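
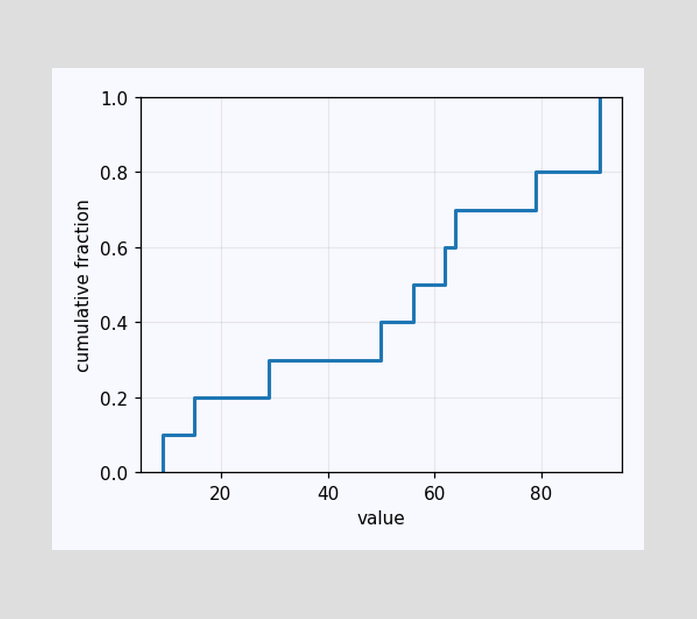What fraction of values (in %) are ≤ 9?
10%

At x=9 the ECDF step is at 10%.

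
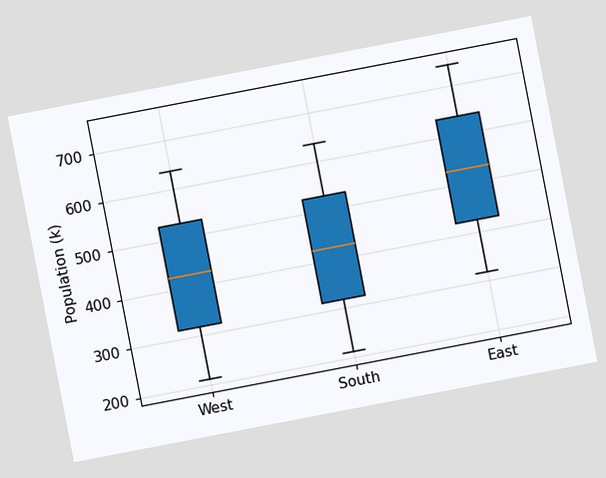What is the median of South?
424k

The chart is tilted about 11° counter-clockwise. The median line in the South box sits at 424k.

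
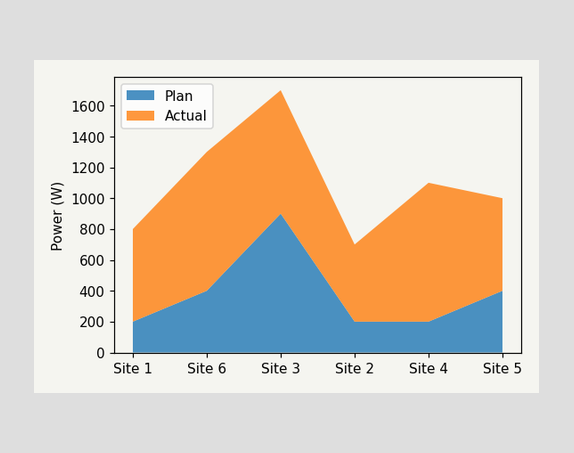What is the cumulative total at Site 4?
1100W

The stacked total at Site 4 reaches 1100W.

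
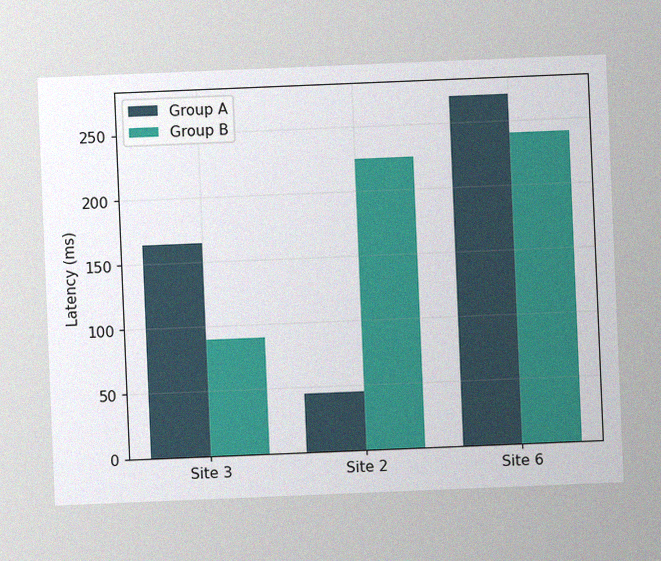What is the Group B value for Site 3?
90ms

The chart is tilted about 2° counter-clockwise, with some photo noise. The Group B bar at Site 3 reaches 90ms on the y-axis.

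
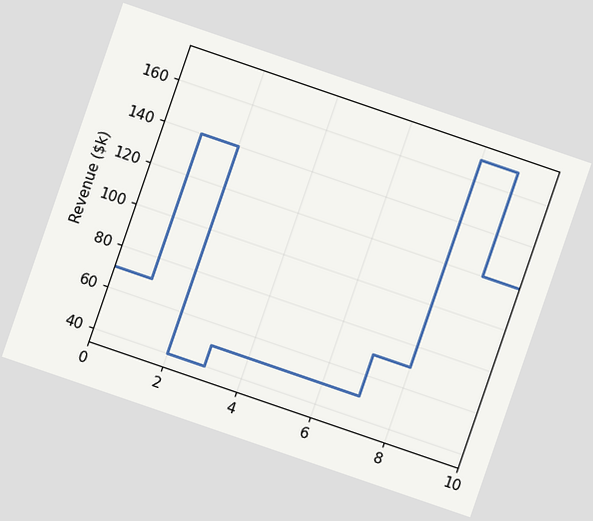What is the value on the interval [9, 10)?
The chart is tilted about 19° clockwise. On [9, 10) the step sits at $120k.

$120k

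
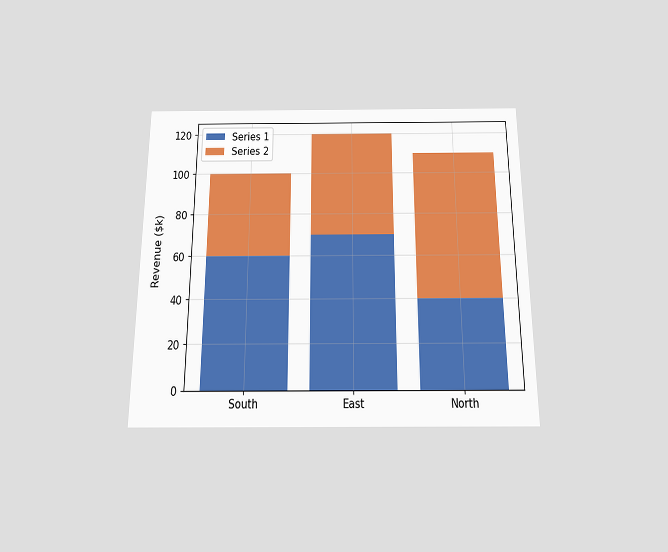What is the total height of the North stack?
The chart is viewed slightly from below. The North stack's top reaches $110k on the y-axis.

$110k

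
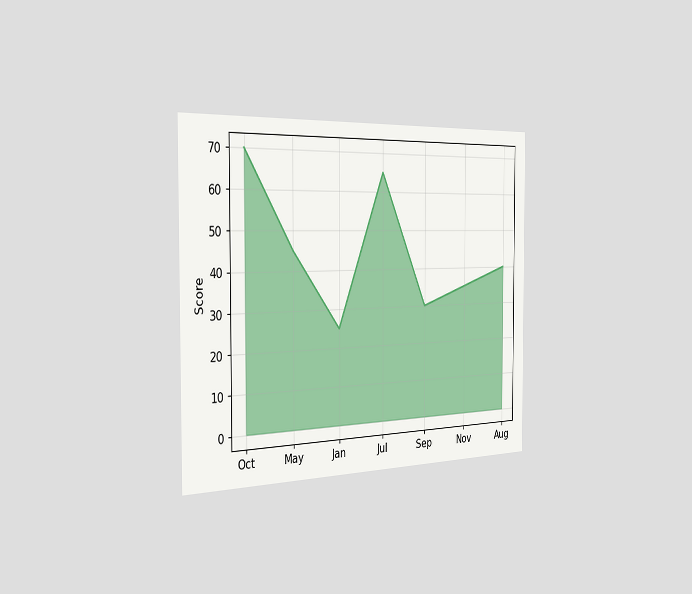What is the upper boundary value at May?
The chart is viewed slightly from the left. At May the upper boundary is at 45.

45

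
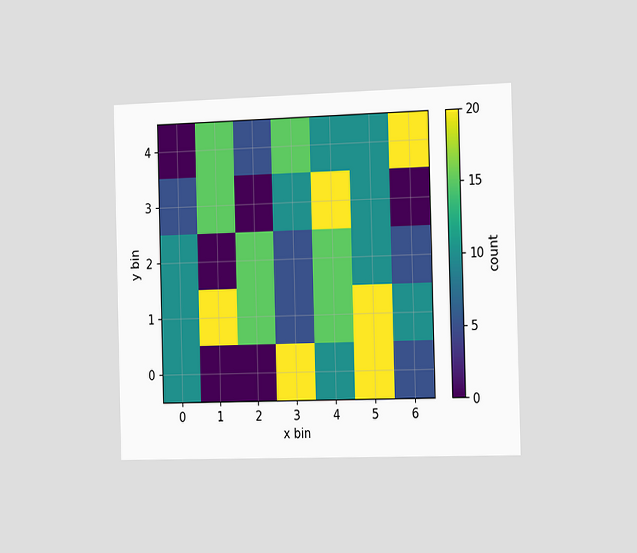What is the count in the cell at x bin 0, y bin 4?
0

The chart is viewed slightly from the right. Matching the cell (0, 4) against the colorbar gives 0.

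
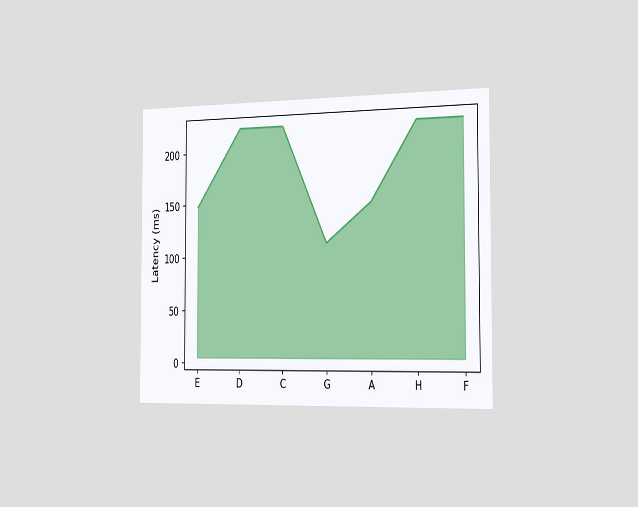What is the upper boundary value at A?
The chart is viewed slightly from the right. At A the upper boundary is at 148ms.

148ms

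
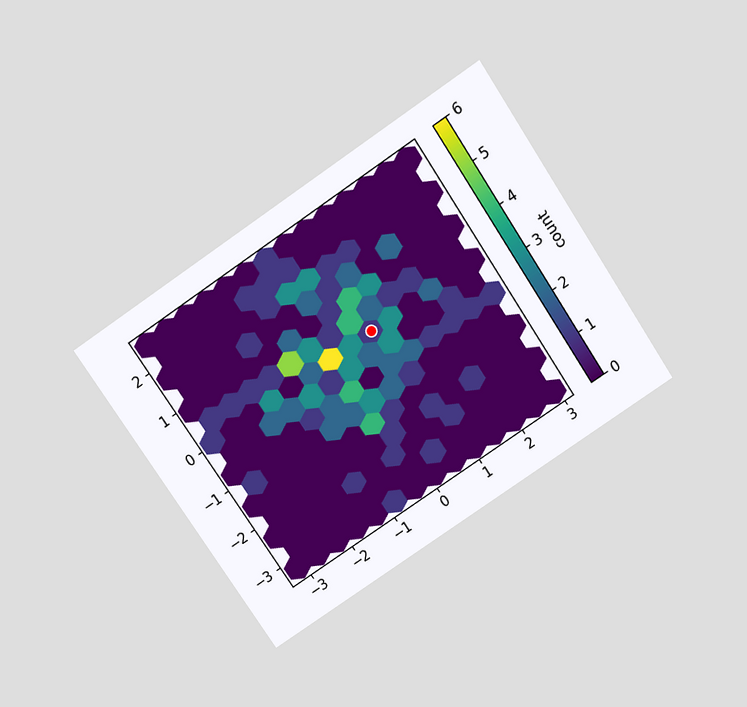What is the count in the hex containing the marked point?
The chart is tilted about 34° counter-clockwise and viewed slightly from above. The marked hex reads 1 on the colorbar.

1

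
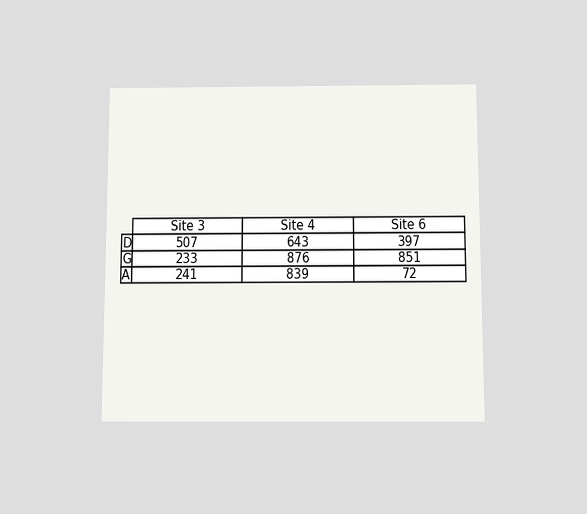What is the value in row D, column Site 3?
The chart is viewed slightly from below. The (D, Site 3) cell reads 507.

507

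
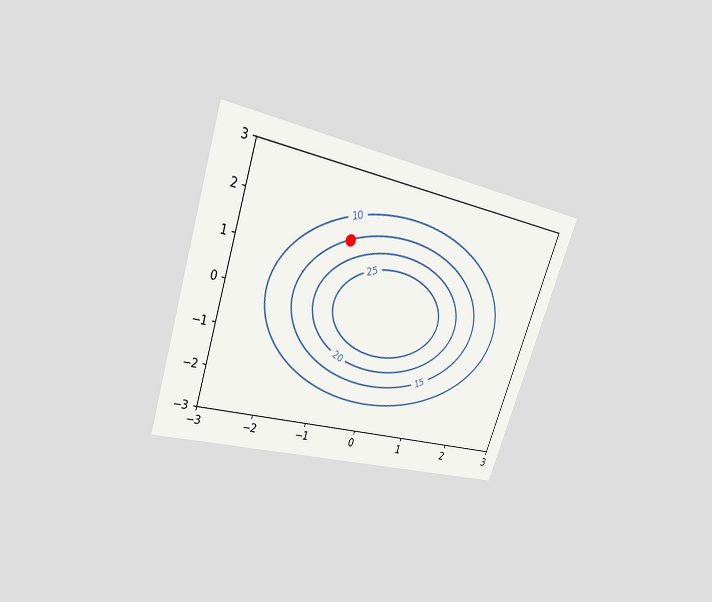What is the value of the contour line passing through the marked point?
The chart is tilted about 19° clockwise and viewed at a slight angle. The marked point sits on the contour labelled 15.

15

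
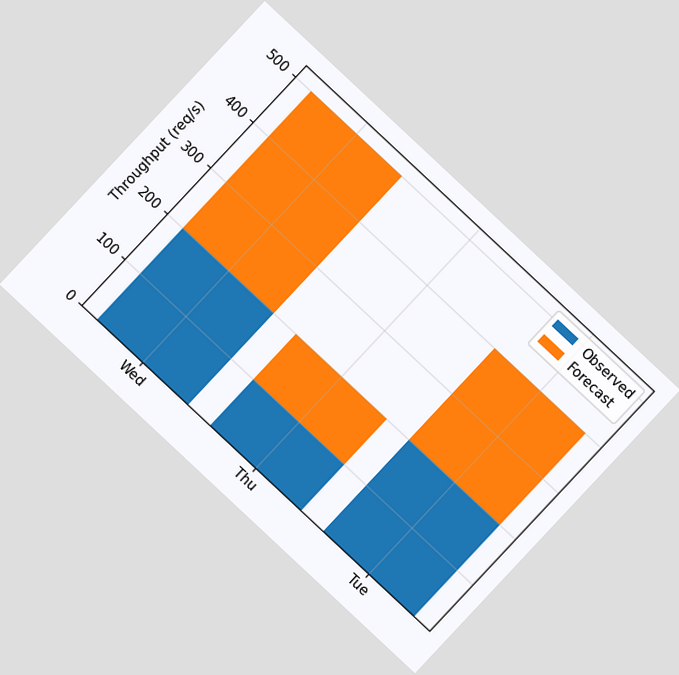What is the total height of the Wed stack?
500req/s

The chart is tilted about 43° clockwise. The Wed stack's top reaches 500req/s on the y-axis.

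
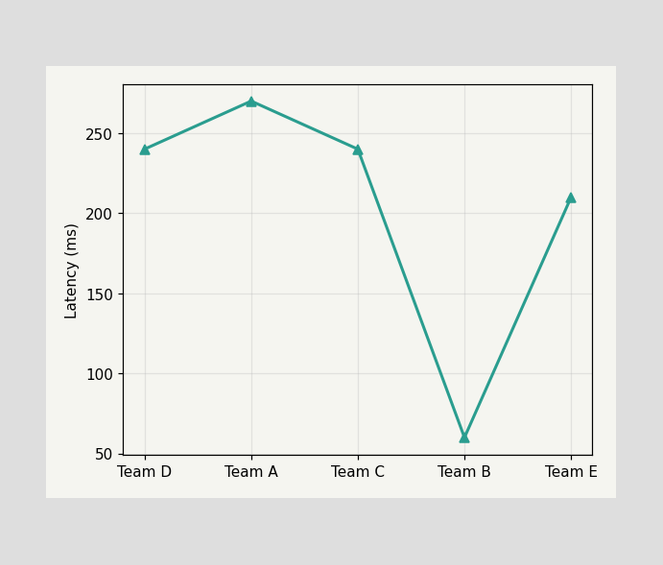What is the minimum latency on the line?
60ms

The lowest point is at Team B, and reading across to the y-axis gives 60ms.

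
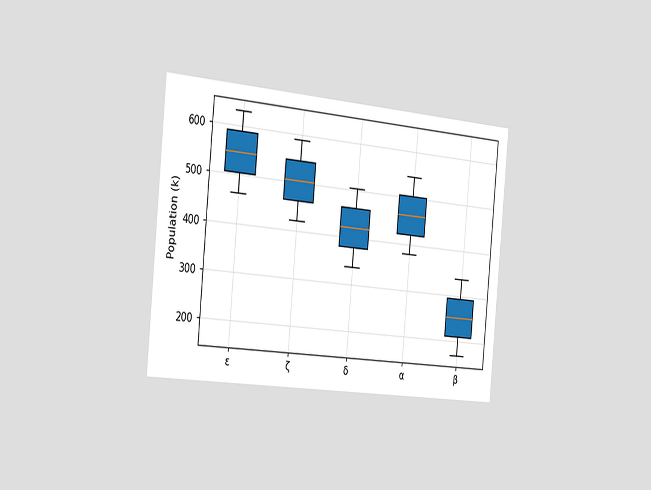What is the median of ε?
546k

The chart is tilted about 5° clockwise and viewed slightly from the left. The median line in the ε box sits at 546k.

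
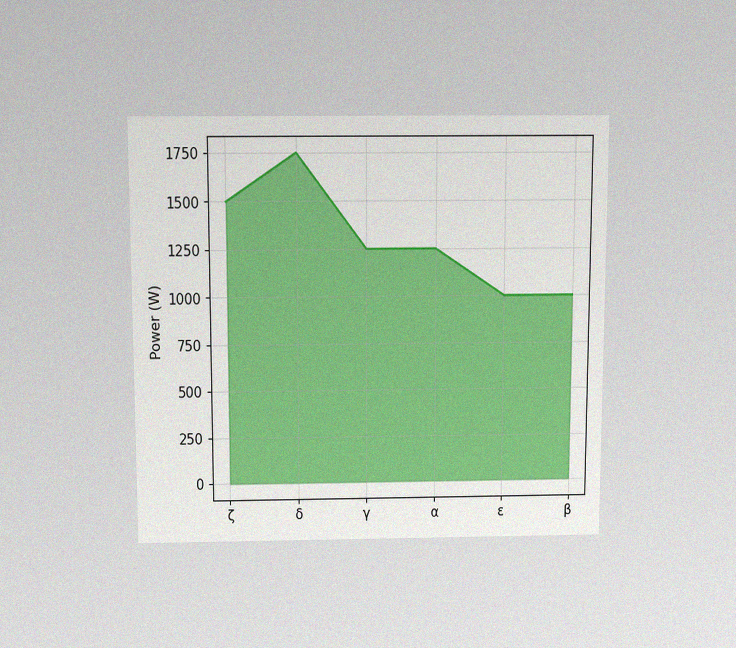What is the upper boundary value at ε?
The chart is viewed slightly from above, with some photo noise. At ε the upper boundary is at 1000W.

1000W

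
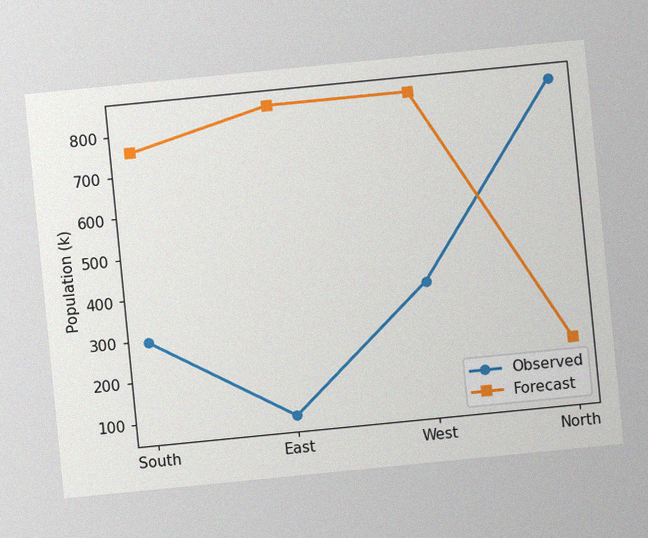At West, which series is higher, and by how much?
Forecast, by 462k

The chart is tilted about 6° counter-clockwise, with some photo noise. At West, Forecast sits above the other line by 462k.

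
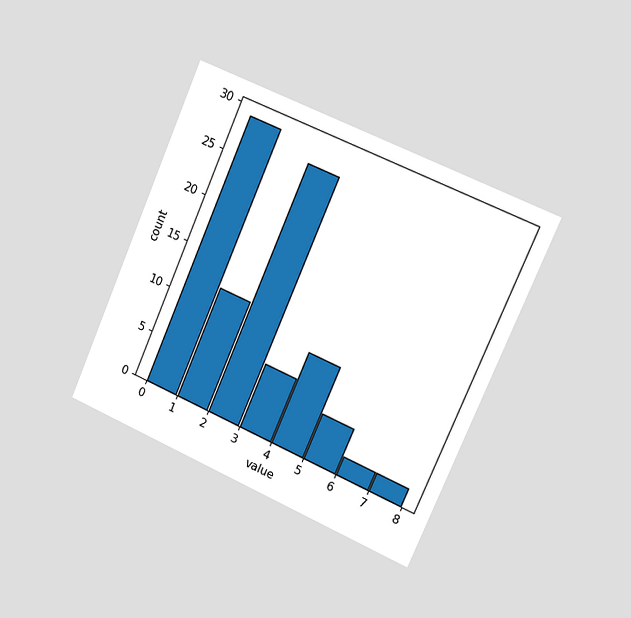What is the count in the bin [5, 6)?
5

The chart is tilted about 23° clockwise and viewed slightly from the right. The [5, 6) bin has height 5.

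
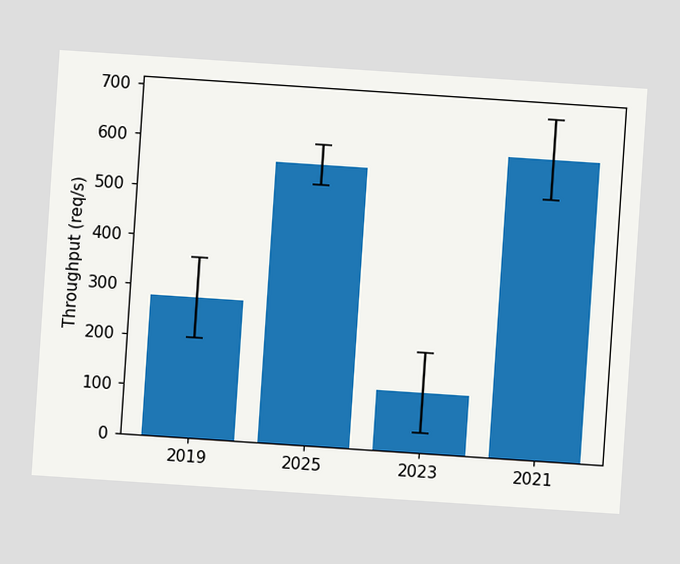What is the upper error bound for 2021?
The chart is tilted about 4° clockwise. The 2021 bar's upper whisker reaches 680req/s.

680req/s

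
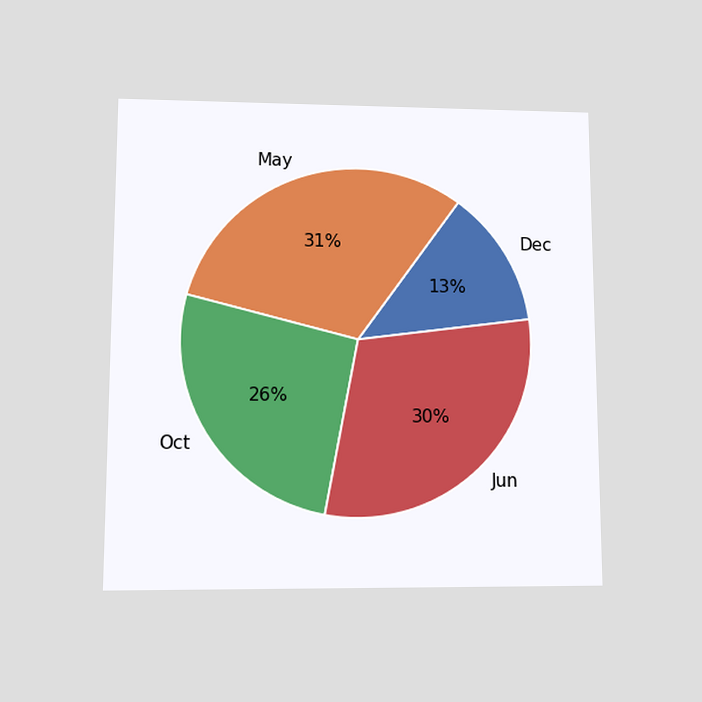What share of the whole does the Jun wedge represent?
The chart is viewed at a slight angle. The Jun slice takes up 30% of the pie.

30%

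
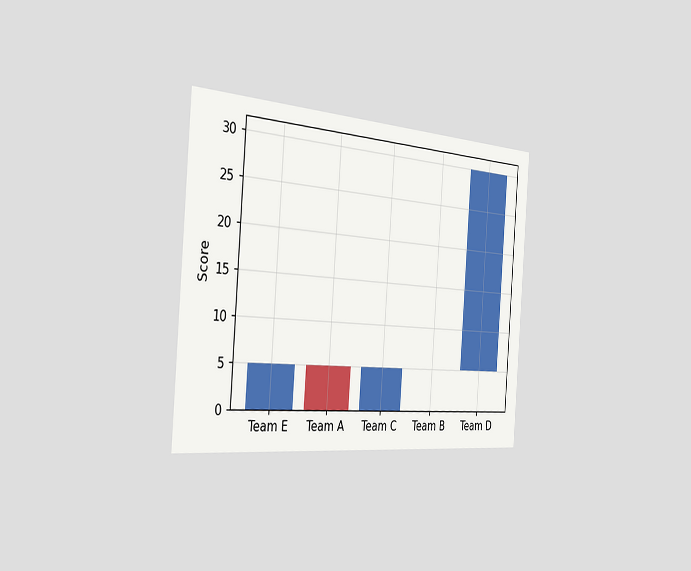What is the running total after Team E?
5

The chart is tilted about 4° clockwise and viewed slightly from the left. After Team E the running total reaches 5.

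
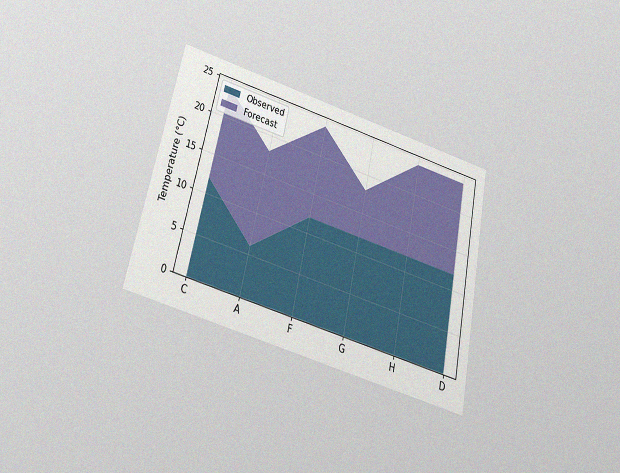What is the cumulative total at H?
The chart is tilted about 12° clockwise and viewed slightly from below, with some photo noise. The stacked total at H reaches 24°C.

24°C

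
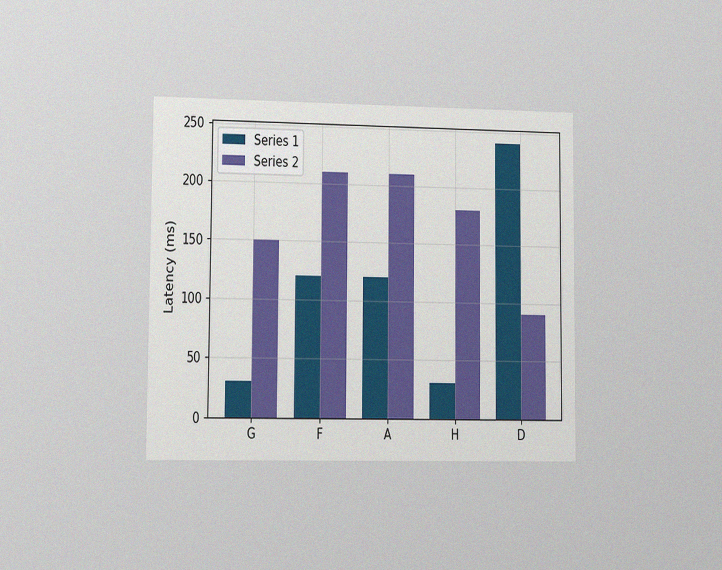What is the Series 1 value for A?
The chart is viewed slightly from the left, with some photo noise. The Series 1 bar at A reaches 120ms on the y-axis.

120ms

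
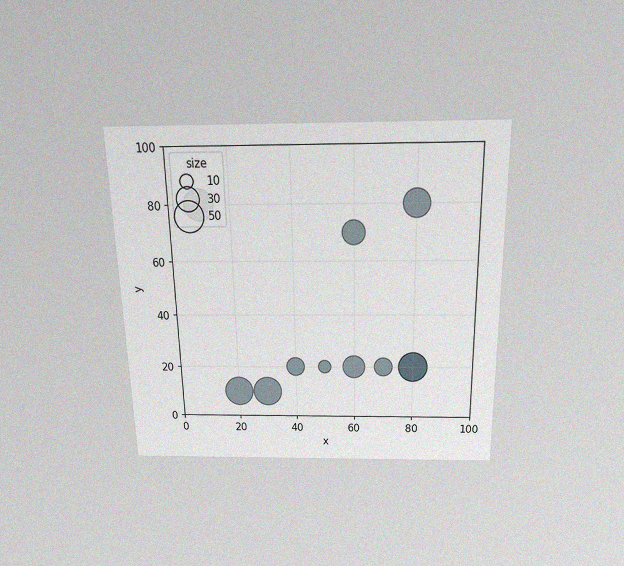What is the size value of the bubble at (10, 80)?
50

The chart is viewed slightly from above, with some photo noise. Matching the bubble at (10, 80) against the size legend gives 50.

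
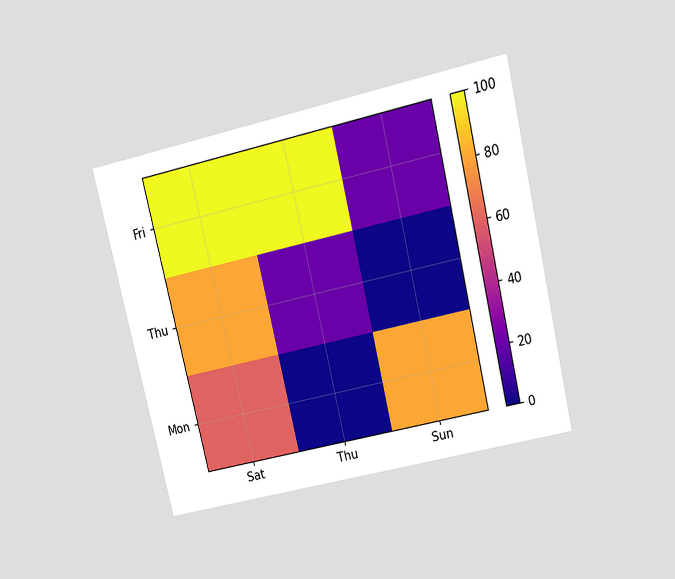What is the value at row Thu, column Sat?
80

The chart is tilted about 13° counter-clockwise and viewed slightly from above. Matching cell (Thu, Sat) against the colorbar gives 80.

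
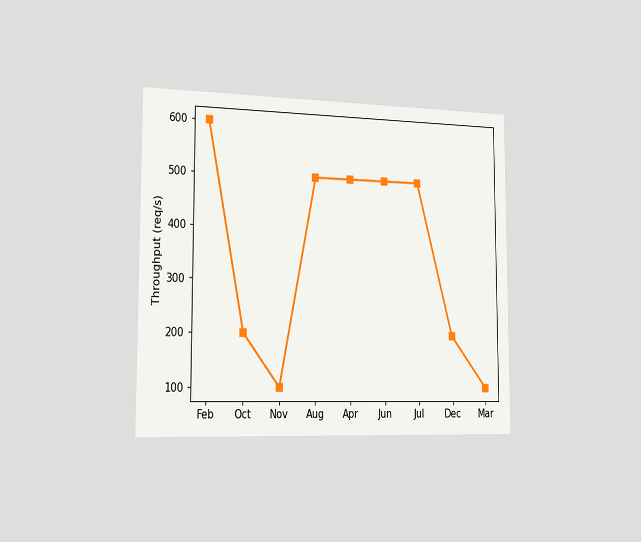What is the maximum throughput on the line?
The chart is viewed slightly from the left. The highest point is at Feb, and reading across to the y-axis gives 600req/s.

600req/s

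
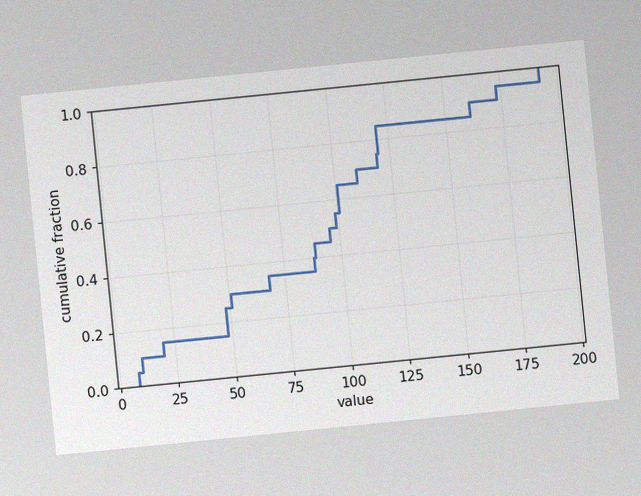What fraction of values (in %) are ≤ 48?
25%

The chart is tilted about 6° counter-clockwise, with some photo noise. At x=48 the ECDF step is at 25%.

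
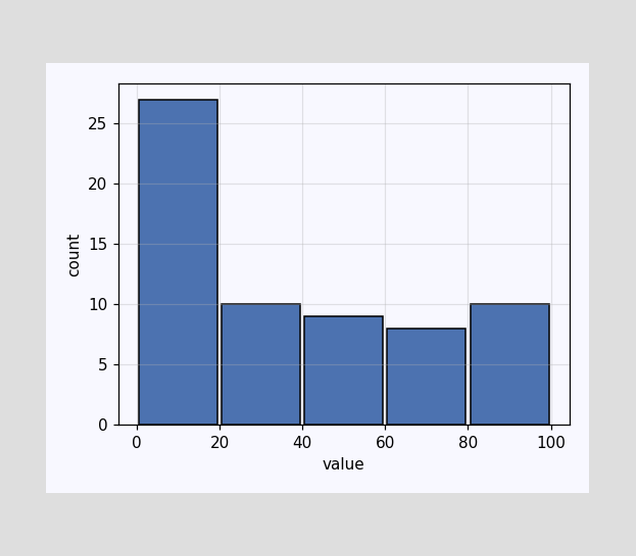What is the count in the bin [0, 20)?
The [0, 20) bin has height 27.

27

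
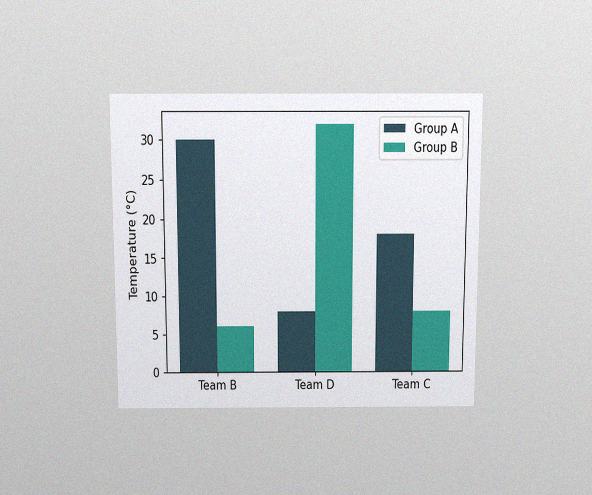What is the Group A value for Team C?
The chart is viewed slightly from above, with some photo noise. The Group A bar at Team C reaches 18°C on the y-axis.

18°C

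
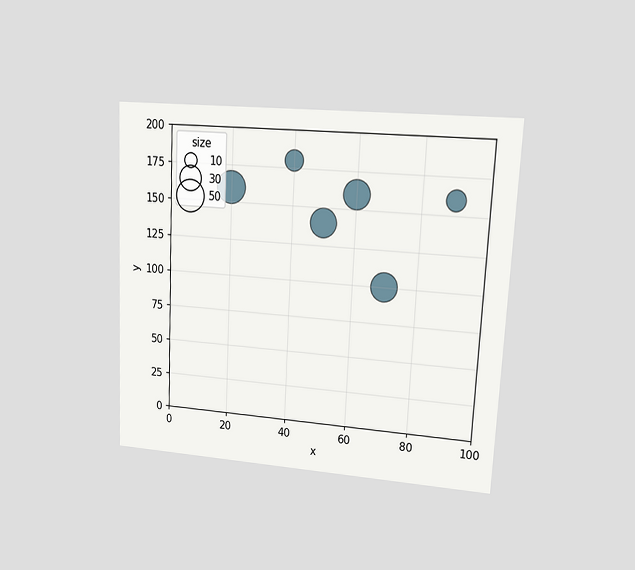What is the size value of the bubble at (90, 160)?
20

The chart is tilted about 3° clockwise and viewed at a slight angle. Matching the bubble at (90, 160) against the size legend gives 20.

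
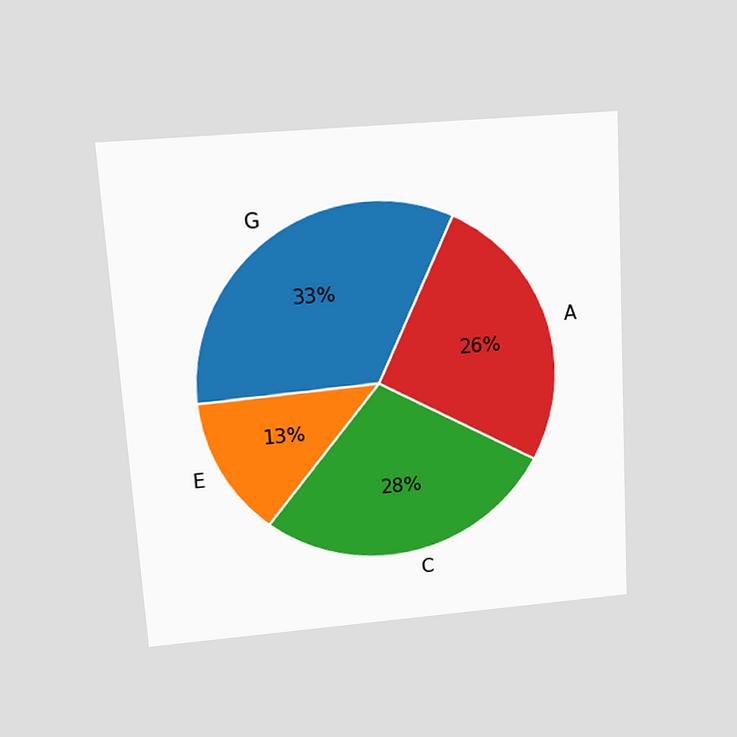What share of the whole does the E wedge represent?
The chart is tilted about 3° counter-clockwise and viewed slightly from above. The E slice takes up 13% of the pie.

13%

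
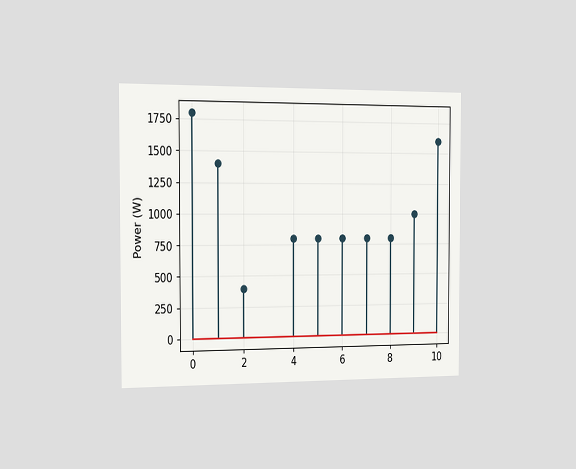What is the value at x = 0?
The chart is viewed slightly from the left. The stem at x=0 reaches 1800W.

1800W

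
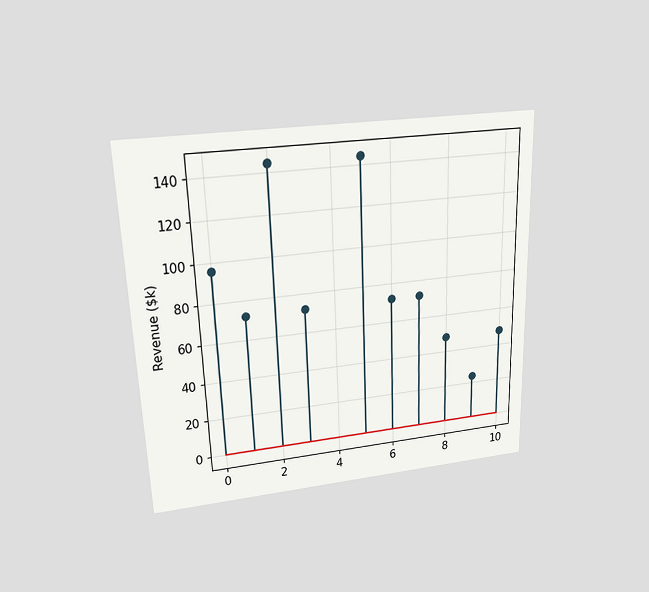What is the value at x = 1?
$72k

The chart is viewed slightly from above. The stem at x=1 reaches $72k.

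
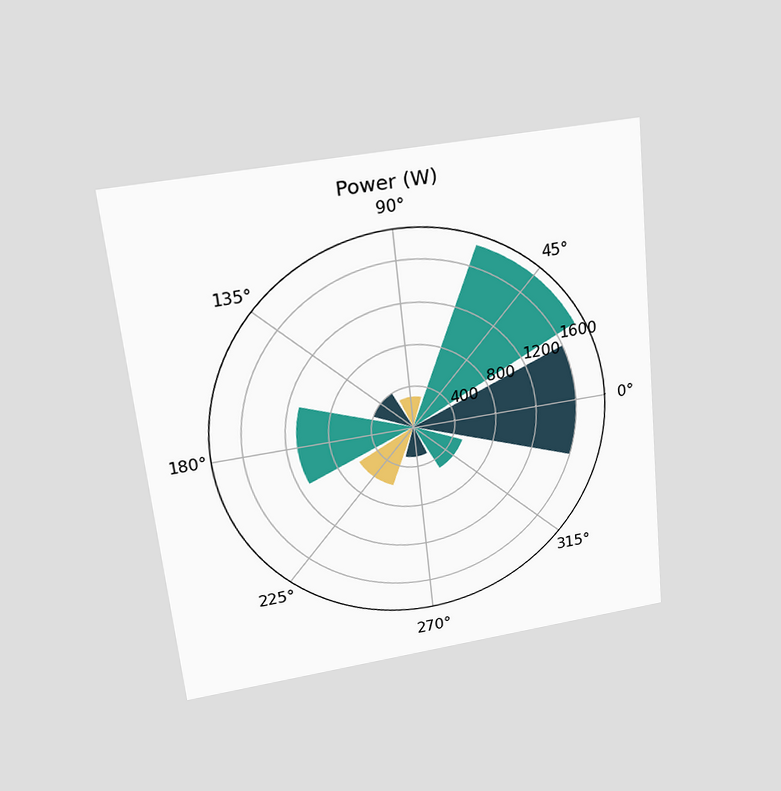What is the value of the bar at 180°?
The chart is tilted about 6° counter-clockwise and viewed slightly from above. The bar at 180° reaches 1100W on the radial axis.

1100W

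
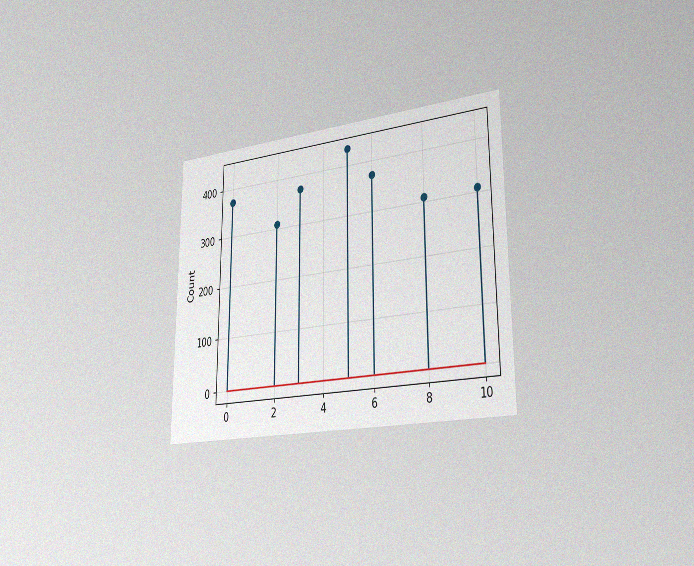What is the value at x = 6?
372

The chart is viewed slightly from the right, with some photo noise. The stem at x=6 reaches 372.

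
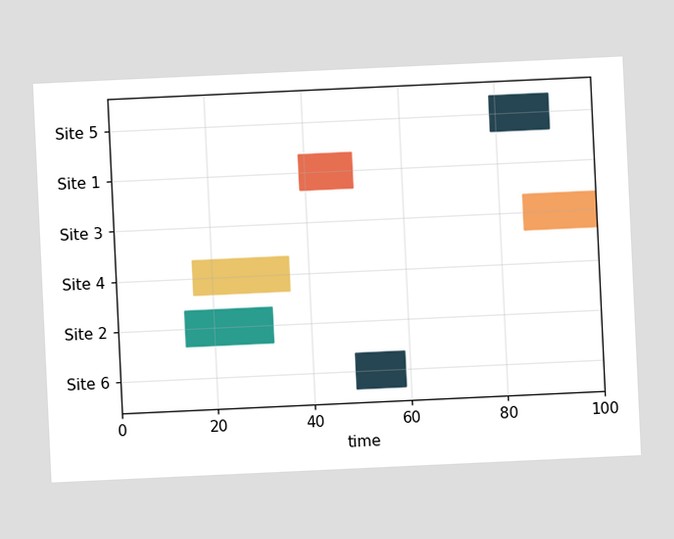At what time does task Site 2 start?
The chart is tilted about 3° counter-clockwise. The Site 2 bar begins at t=14.

14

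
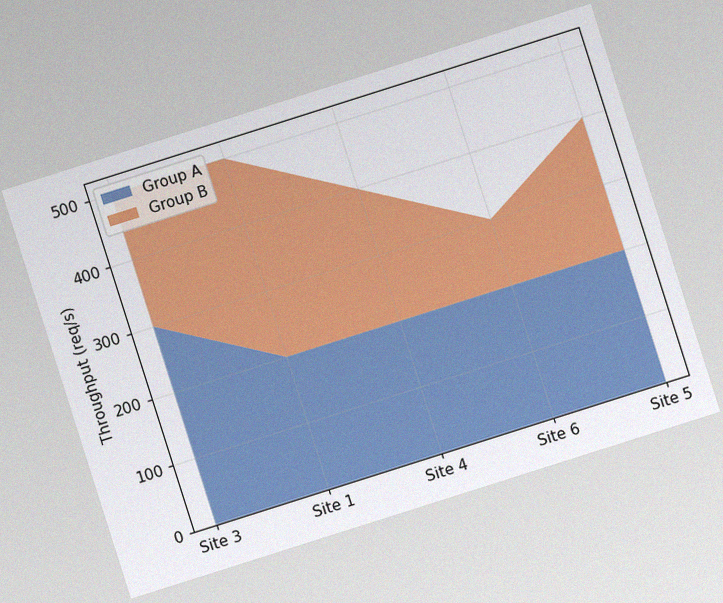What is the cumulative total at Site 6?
The chart is tilted about 18° counter-clockwise, with some photo noise. The stacked total at Site 6 reaches 300req/s.

300req/s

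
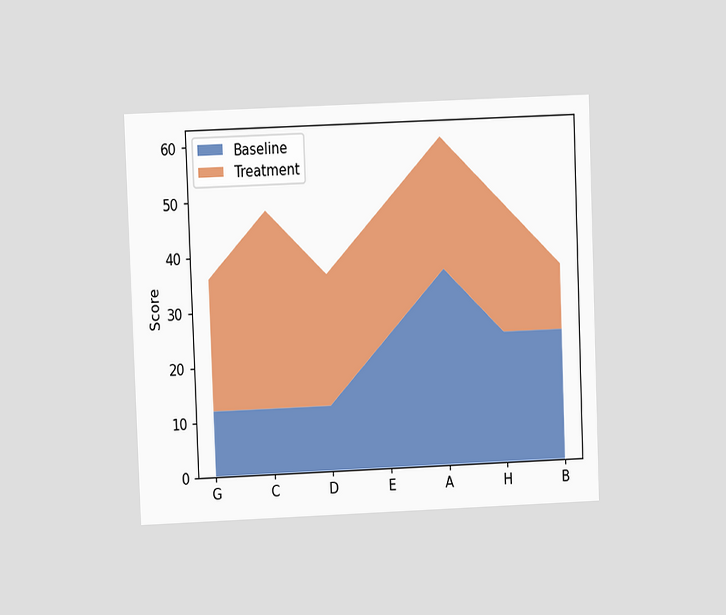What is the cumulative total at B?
The chart is tilted about 2° counter-clockwise and viewed at a slight angle. The stacked total at B reaches 36.

36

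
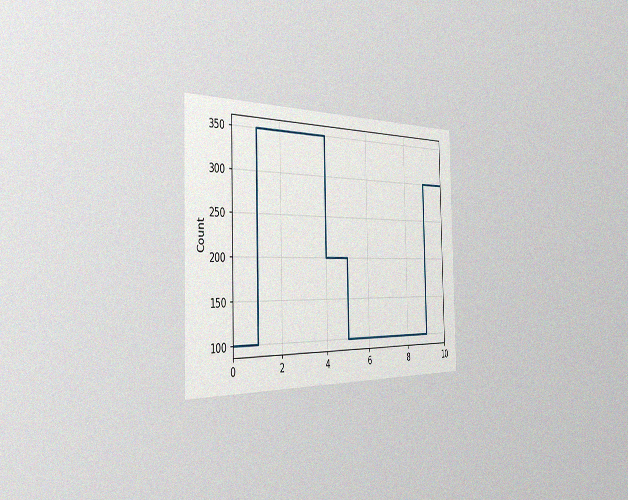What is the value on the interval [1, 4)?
The chart is viewed slightly from the left, with some photo noise. On [1, 4) the step sits at 350.

350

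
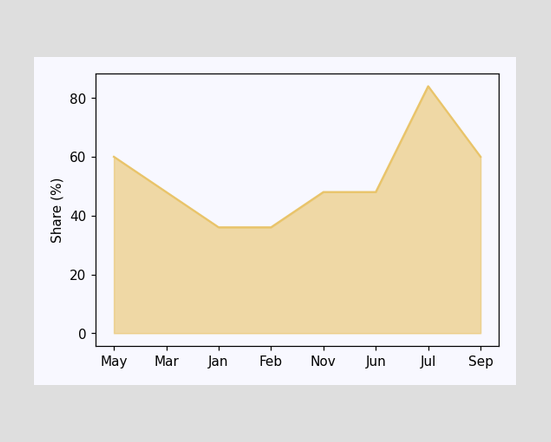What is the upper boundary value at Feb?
36%

At Feb the upper boundary is at 36%.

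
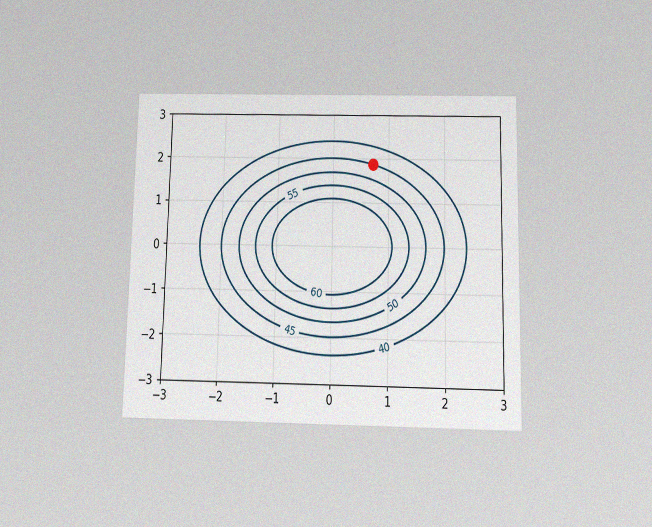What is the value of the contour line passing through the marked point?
The chart is viewed slightly from below, with some photo noise. The marked point sits on the contour labelled 45.

45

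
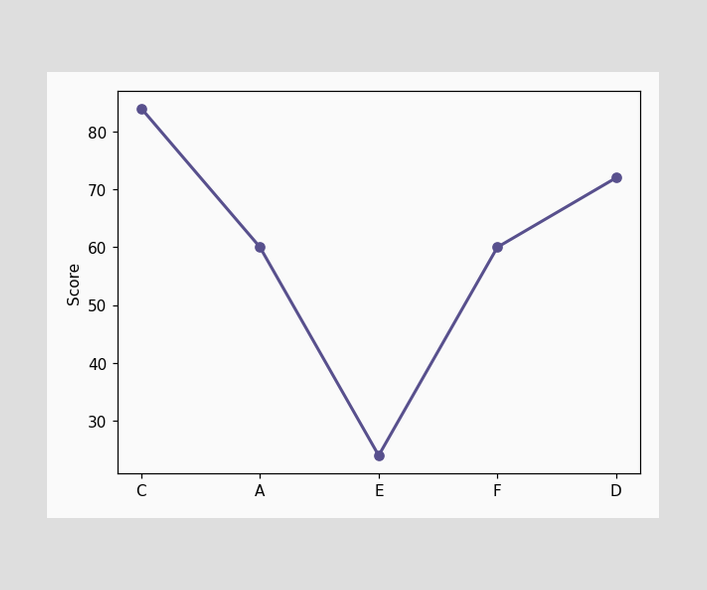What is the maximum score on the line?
The highest point is at C, and reading across to the y-axis gives 84.

84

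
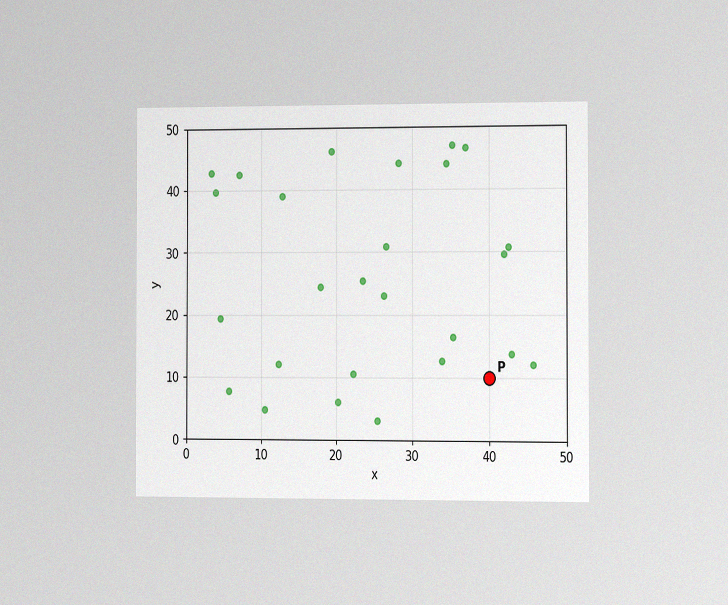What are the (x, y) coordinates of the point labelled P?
(40, 10)

The chart is viewed at a slight angle, with some photo noise. Following the gridlines from P to each axis, P sits at (40, 10).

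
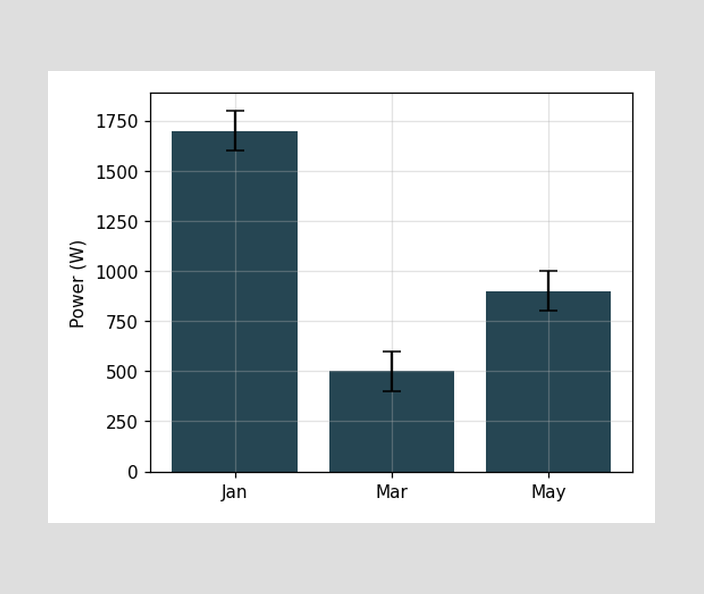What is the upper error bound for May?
The May bar's upper whisker reaches 1000W.

1000W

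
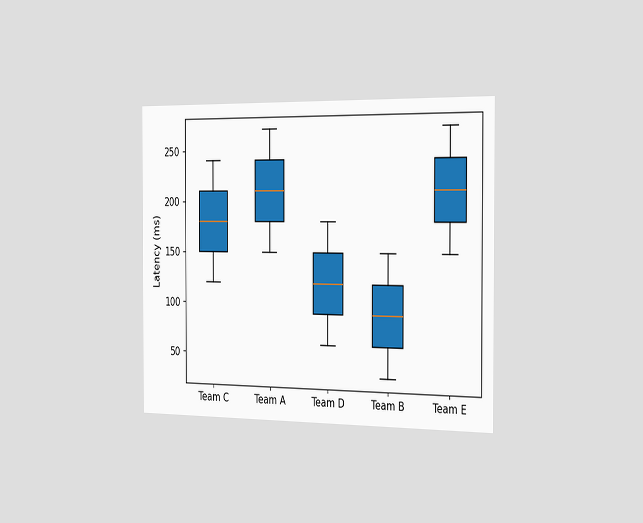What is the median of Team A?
The chart is viewed slightly from the right. The median line in the Team A box sits at 210ms.

210ms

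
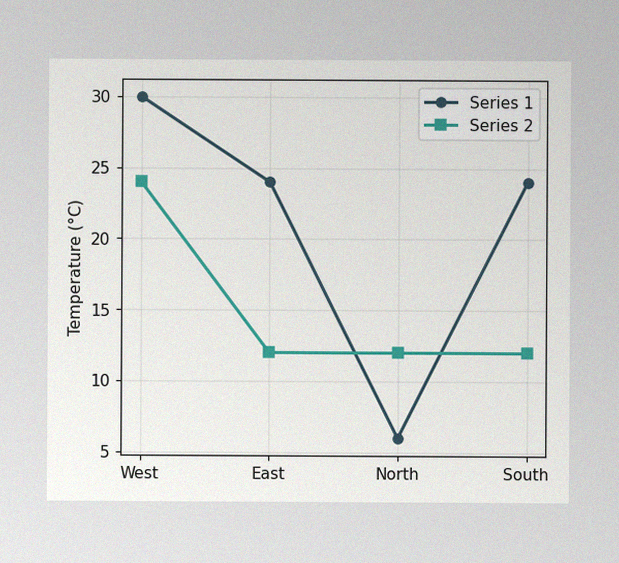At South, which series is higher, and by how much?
The image has some photo noise and uneven lighting. At South, Series 1 sits above the other line by 12°C.

Series 1, by 12°C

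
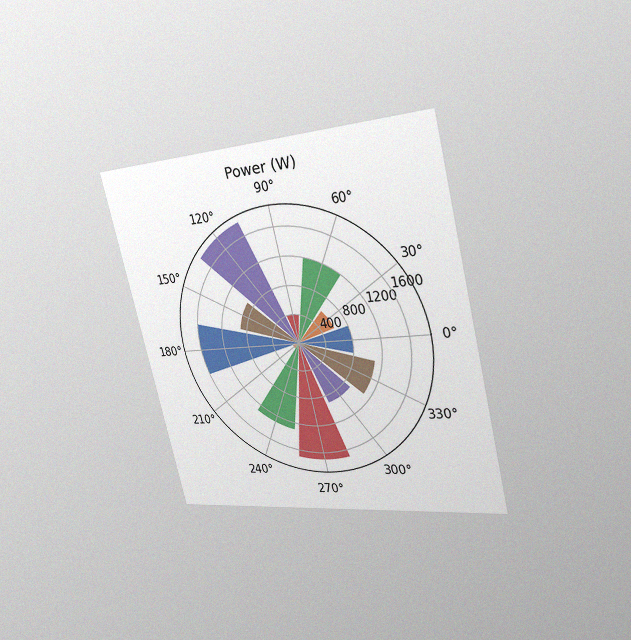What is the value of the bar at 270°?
1700W

The chart is tilted about 14° counter-clockwise and viewed slightly from the right, with some photo noise. The bar at 270° reaches 1700W on the radial axis.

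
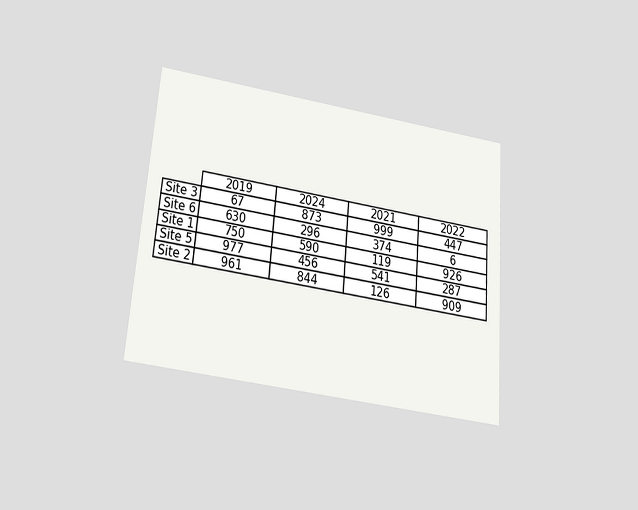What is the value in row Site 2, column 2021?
The chart is tilted about 4° clockwise and viewed slightly from below. The (Site 2, 2021) cell reads 126.

126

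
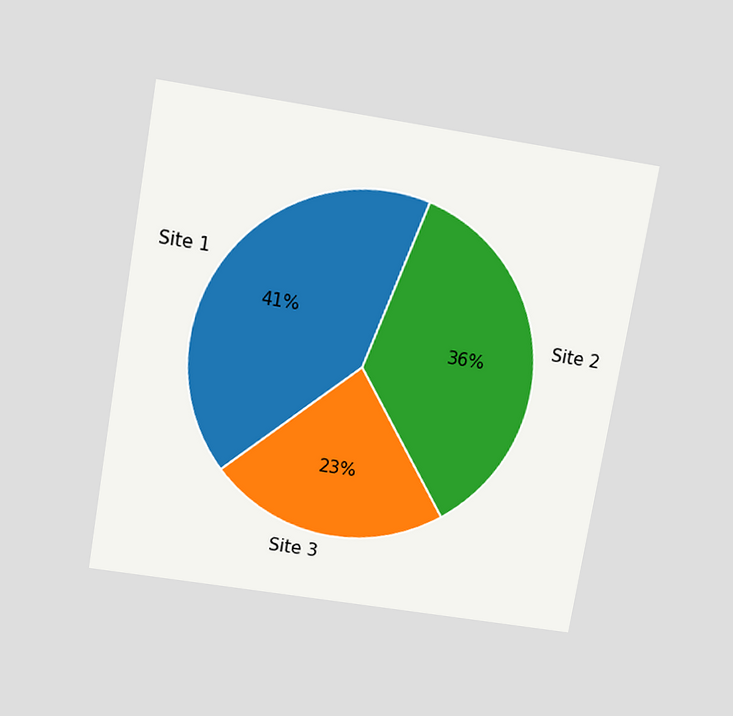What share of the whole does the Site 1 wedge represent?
The chart is tilted about 10° clockwise and viewed slightly from above. The Site 1 slice takes up 41% of the pie.

41%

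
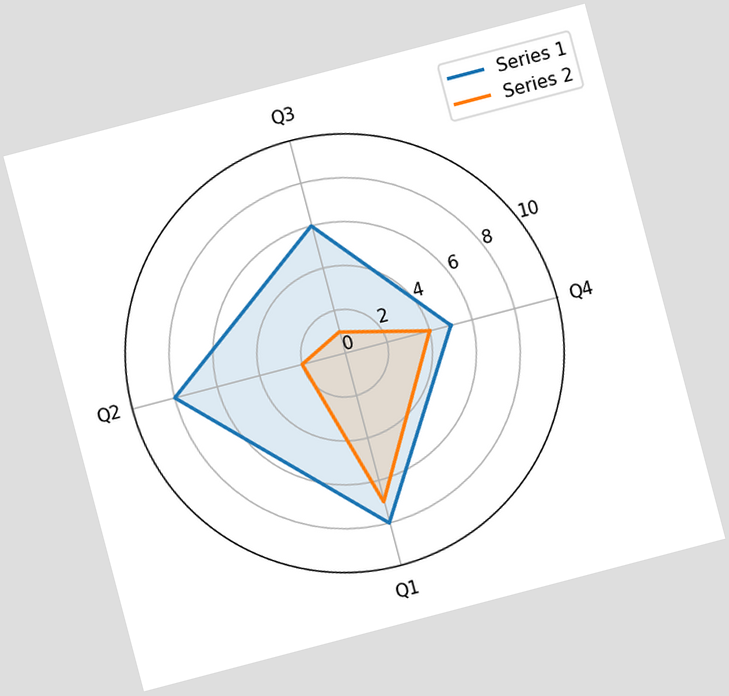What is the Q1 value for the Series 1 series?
8

The chart is tilted about 15° counter-clockwise. On the Q1 axis, Series 1 reaches 8.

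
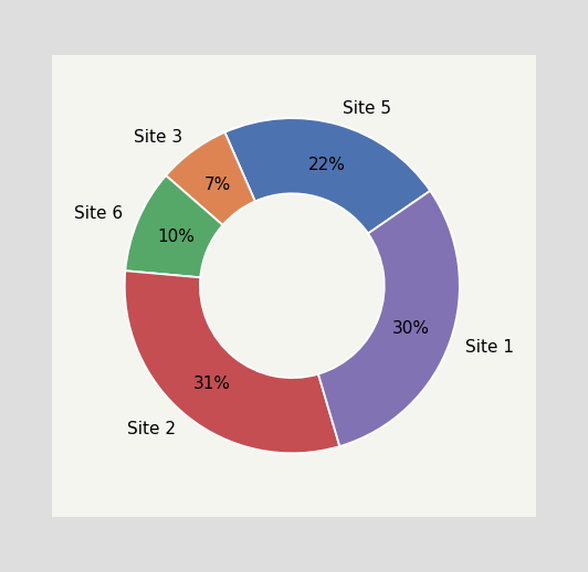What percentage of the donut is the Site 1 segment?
The Site 1 segment takes up 30% of the ring.

30%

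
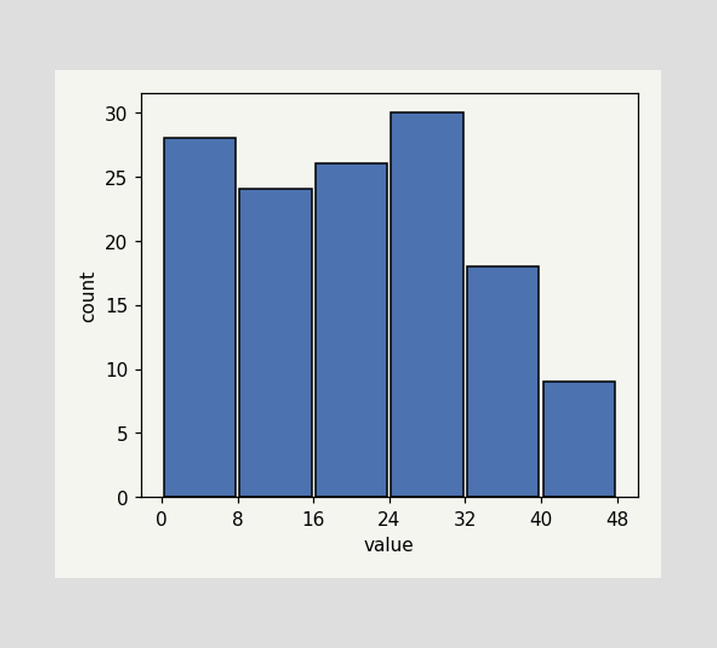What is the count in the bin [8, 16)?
24

The [8, 16) bin has height 24.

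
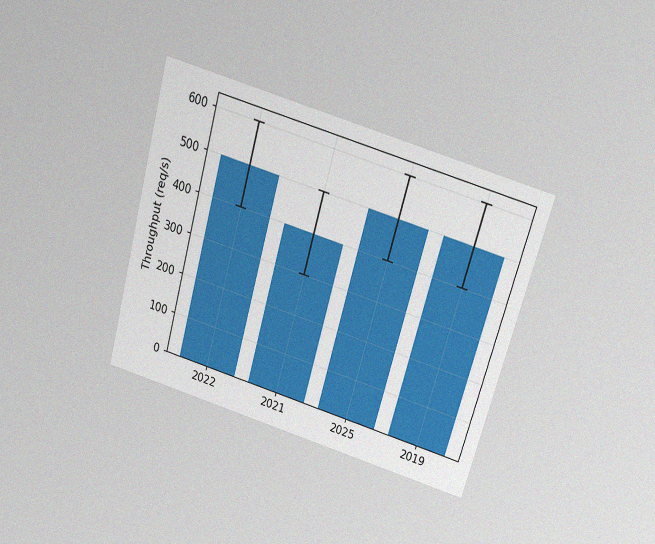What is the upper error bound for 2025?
The chart is tilted about 16° clockwise and viewed slightly from above, with some photo noise. The 2025 bar's upper whisker reaches 600req/s.

600req/s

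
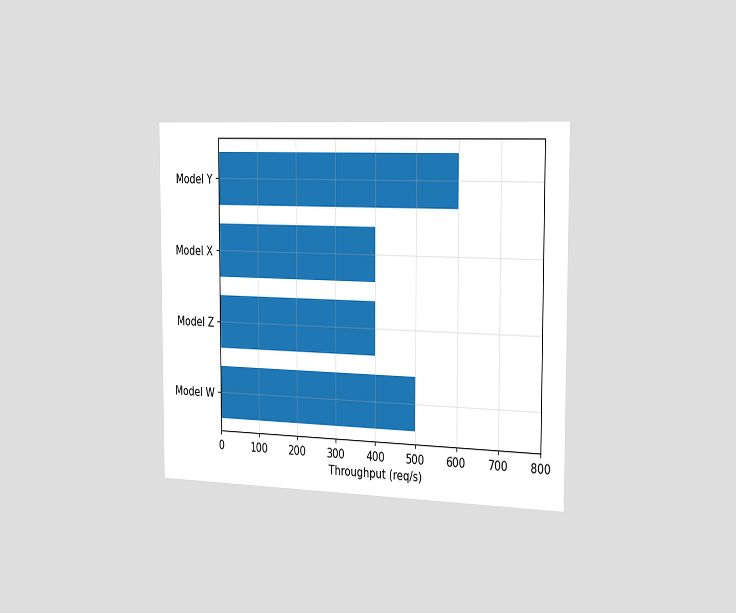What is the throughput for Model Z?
The chart is viewed slightly from the right. Reading along the chart's x-axis, the Model Z bar reaches 400req/s.

400req/s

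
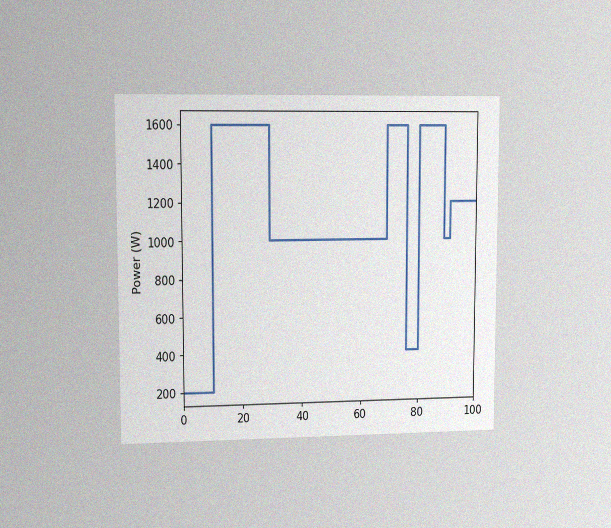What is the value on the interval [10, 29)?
The chart is viewed at a slight angle, with some photo noise. On [10, 29) the step sits at 1600W.

1600W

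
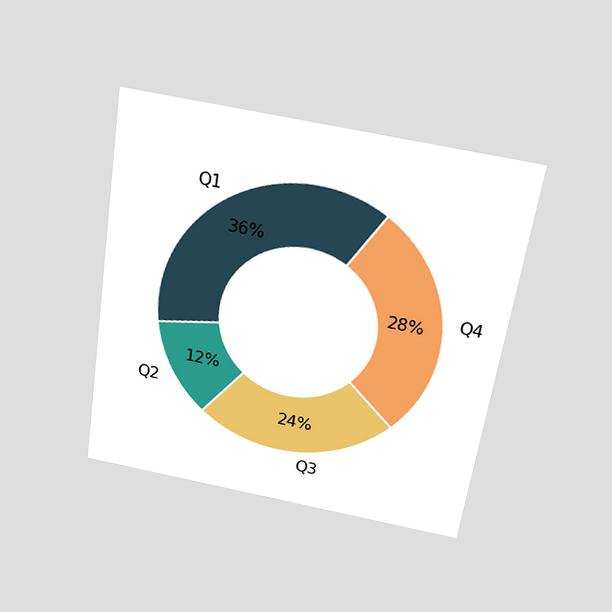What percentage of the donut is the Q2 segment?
12%

The chart is tilted about 9° clockwise and viewed slightly from above. The Q2 segment takes up 12% of the ring.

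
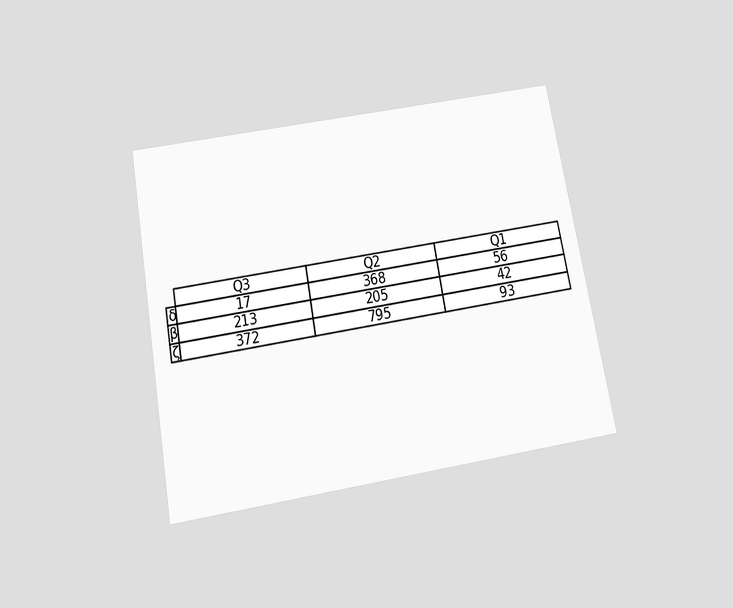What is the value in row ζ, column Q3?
372

The chart is tilted about 10° counter-clockwise and viewed slightly from below. The (ζ, Q3) cell reads 372.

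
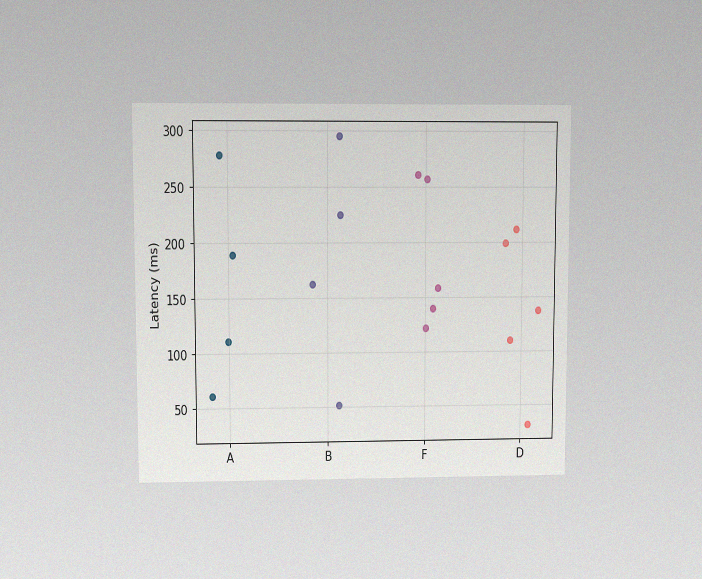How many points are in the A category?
4

The chart is viewed at a slight angle, with some photo noise. Counting the markers in the A column gives 4.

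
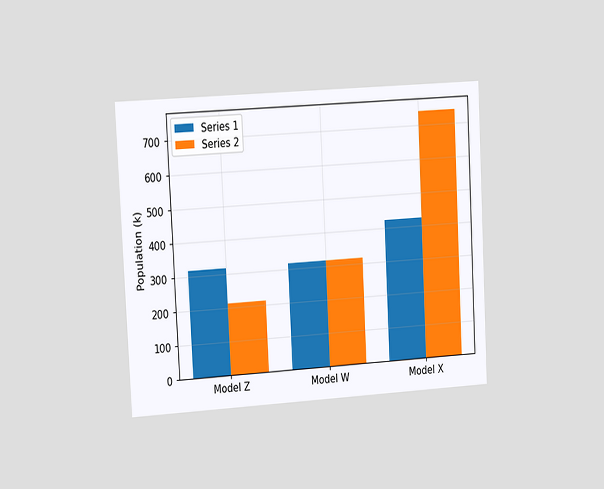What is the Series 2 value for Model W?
The chart is tilted about 3° counter-clockwise and viewed slightly from the left. The Series 2 bar at Model W reaches 318k on the y-axis.

318k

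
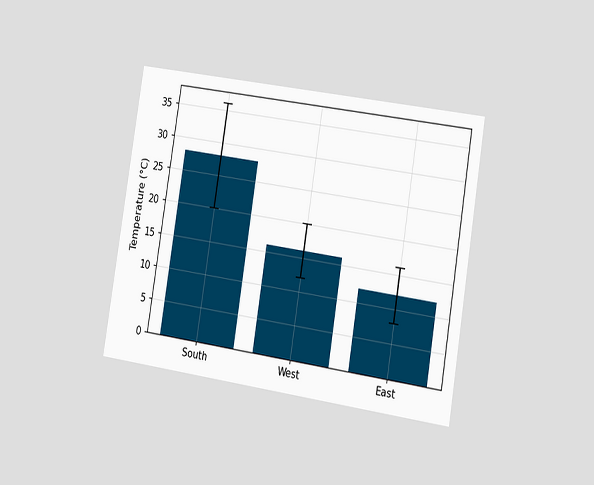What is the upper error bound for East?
16°C

The chart is tilted about 9° clockwise and viewed slightly from the right. The East bar's upper whisker reaches 16°C.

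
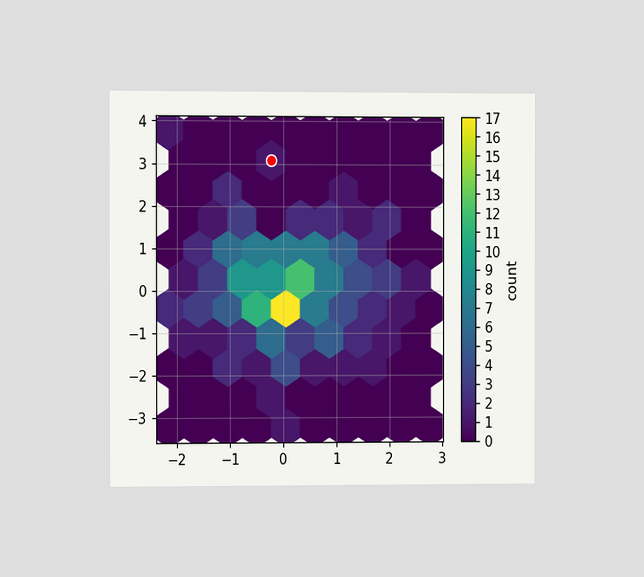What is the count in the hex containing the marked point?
The chart is viewed slightly from the left. The marked hex reads 1 on the colorbar.

1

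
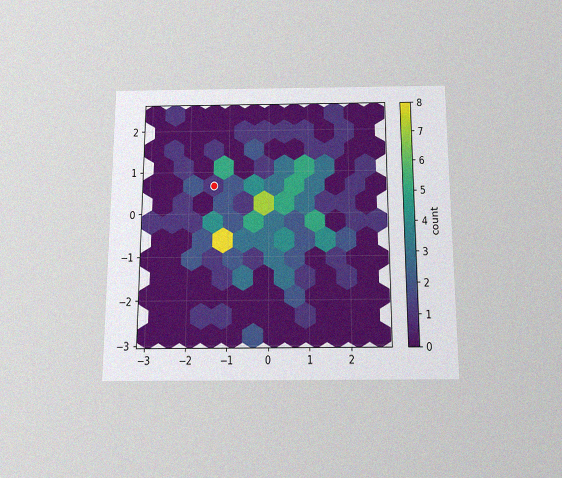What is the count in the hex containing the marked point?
1

The chart is viewed slightly from below, with some photo noise. The marked hex reads 1 on the colorbar.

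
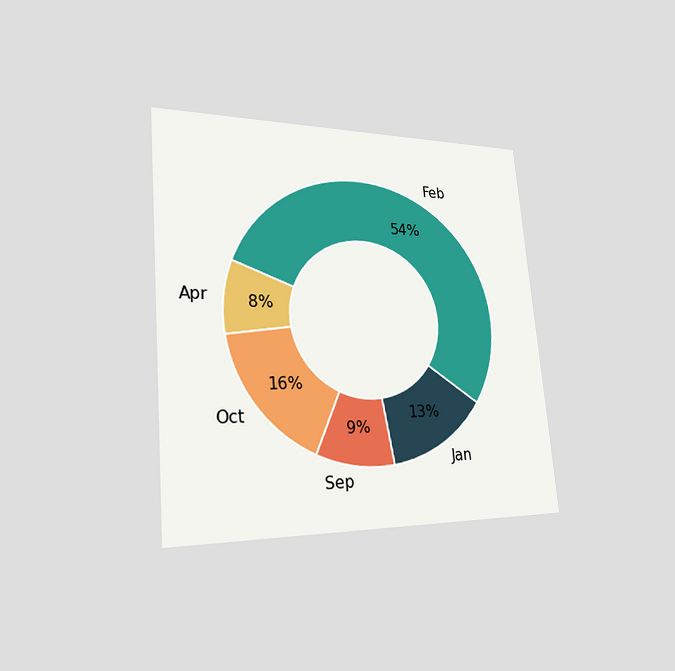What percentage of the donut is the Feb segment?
54%

The chart is tilted about 5° counter-clockwise and viewed slightly from the left. The Feb segment takes up 54% of the ring.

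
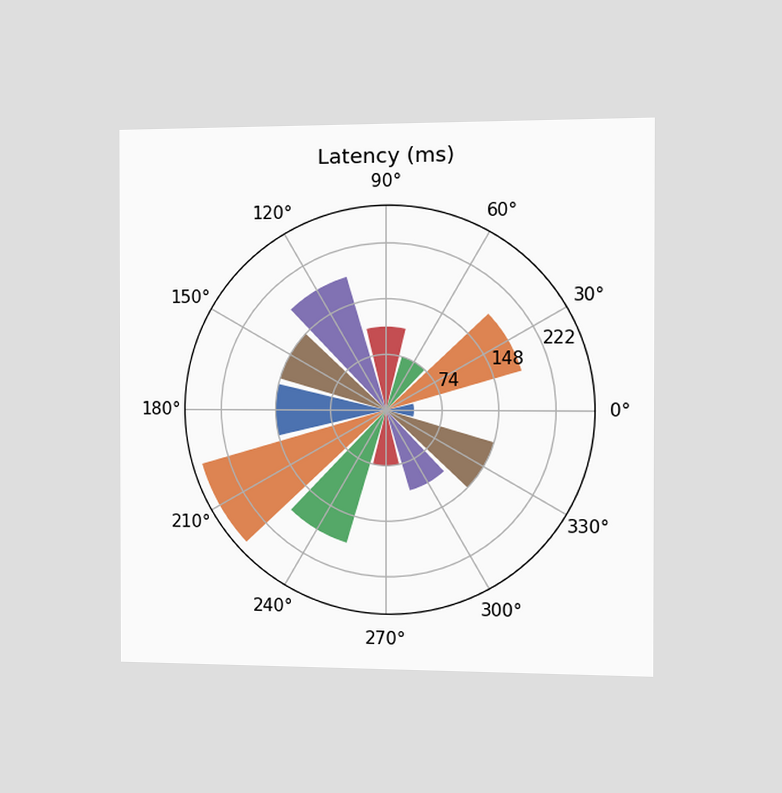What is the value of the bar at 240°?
The chart is viewed slightly from the right. The bar at 240° reaches 185ms on the radial axis.

185ms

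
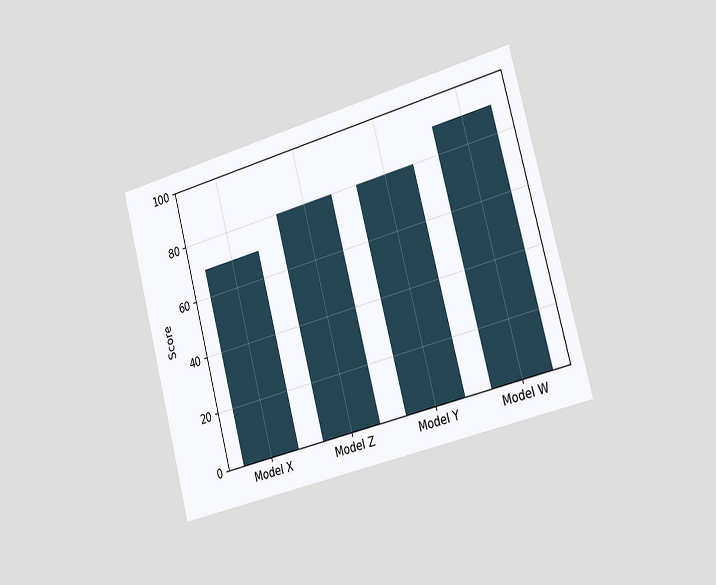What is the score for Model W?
The chart is tilted about 15° counter-clockwise and viewed slightly from the right. Reading along the chart's y-axis, the Model W bar reaches 90.

90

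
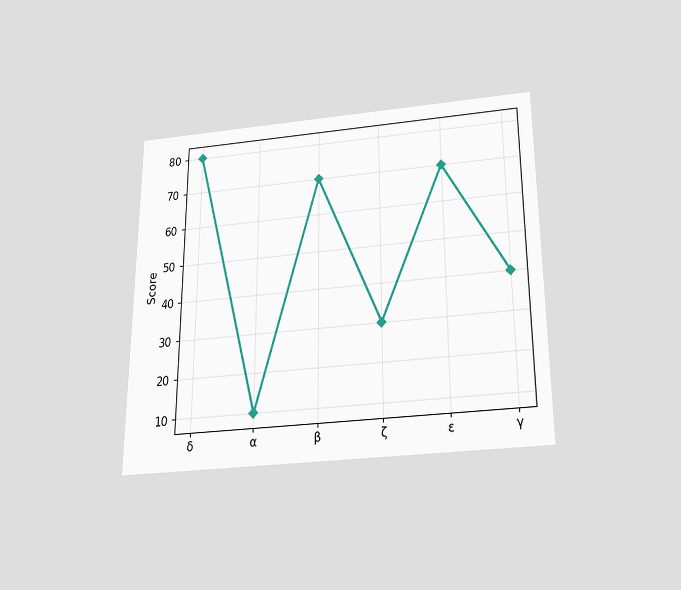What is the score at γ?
40

The chart is viewed slightly from below. At γ, the line is at 40.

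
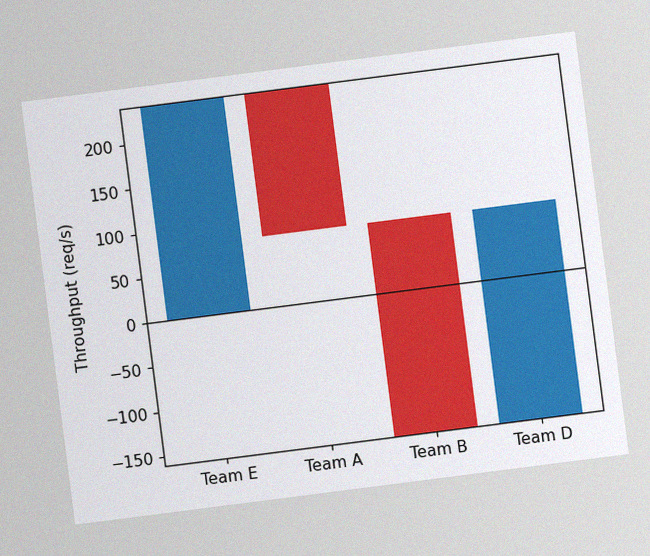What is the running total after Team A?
The chart is tilted about 7° counter-clockwise, with some photo noise. After Team A the running total reaches 80req/s.

80req/s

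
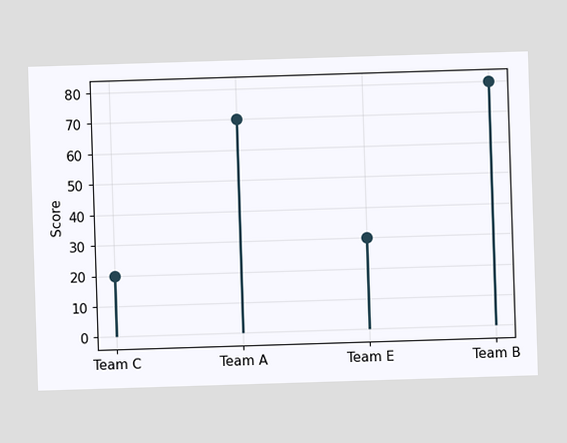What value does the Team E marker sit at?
The Team E marker sits at 30.

30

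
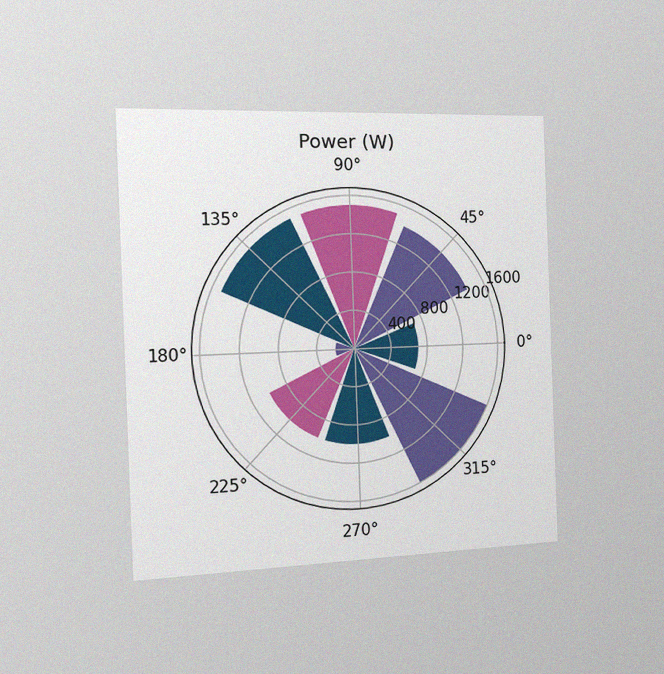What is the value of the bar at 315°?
1600W

The chart is tilted about 2° counter-clockwise and viewed slightly from the left, with some photo noise. The bar at 315° reaches 1600W on the radial axis.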